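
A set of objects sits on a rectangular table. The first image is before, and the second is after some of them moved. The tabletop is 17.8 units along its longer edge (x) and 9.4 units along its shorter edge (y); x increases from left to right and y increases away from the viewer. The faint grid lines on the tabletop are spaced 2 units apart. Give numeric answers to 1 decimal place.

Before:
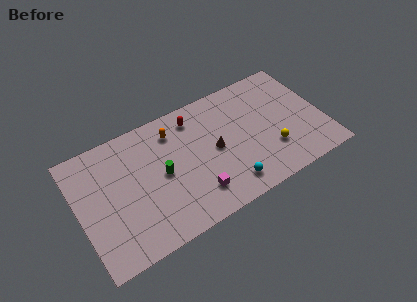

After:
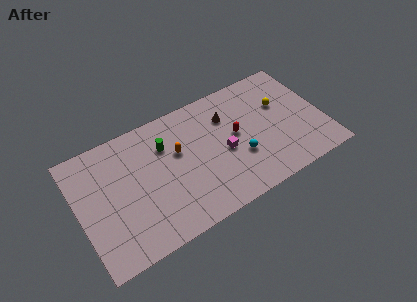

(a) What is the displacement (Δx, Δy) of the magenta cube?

(2.4, 2.1)

The magenta cube started near (8.1, 2.1) and ended near (10.5, 4.2).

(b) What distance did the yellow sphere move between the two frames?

3.4

From (13.8, 2.8) to (15.0, 6.0), the yellow sphere covered √(1.2² + 3.2²) ≈ 3.4 units.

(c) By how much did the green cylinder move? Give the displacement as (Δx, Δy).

(0.5, 2.0)

The green cylinder was at about (6.0, 4.7) and moved to about (6.5, 6.7).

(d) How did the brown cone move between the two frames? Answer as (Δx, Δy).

(1.2, 2.1)

The brown cone was at about (9.9, 4.7) and moved to about (11.1, 6.8).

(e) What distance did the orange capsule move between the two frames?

1.7

The orange capsule moved from about (7.2, 7.5) to (7.3, 5.8), a distance of √(0.1² + 1.7²) ≈ 1.7.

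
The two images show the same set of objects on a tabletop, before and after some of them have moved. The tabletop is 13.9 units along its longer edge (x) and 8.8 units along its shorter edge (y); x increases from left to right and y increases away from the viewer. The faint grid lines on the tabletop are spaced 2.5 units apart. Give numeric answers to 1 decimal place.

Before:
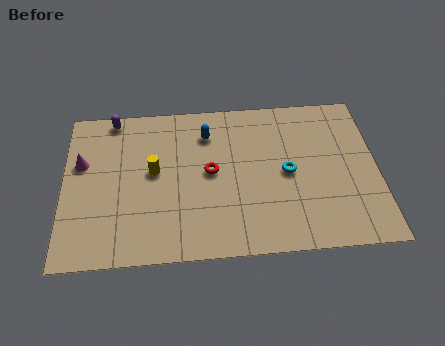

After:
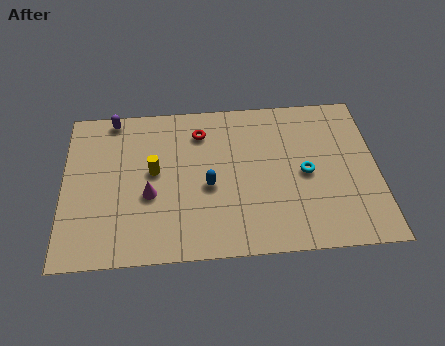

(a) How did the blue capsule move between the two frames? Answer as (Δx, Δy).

(0.0, -3.0)

The blue capsule was at about (6.4, 6.8) and moved to about (6.4, 3.8).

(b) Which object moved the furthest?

the magenta cone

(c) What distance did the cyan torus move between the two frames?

0.8

The cyan torus was near (9.9, 4.3) before and (10.7, 4.2) after, so it travelled √(0.8² + 0.1²) ≈ 0.8 units.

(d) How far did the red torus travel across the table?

2.3

The red torus was near (6.5, 4.6) before and (6.1, 6.9) after, so it travelled √(0.4² + 2.3²) ≈ 2.3 units.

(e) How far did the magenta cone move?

3.6

The magenta cone moved from about (0.8, 5.5) to (3.8, 3.5), a distance of √(3.0² + 2.0²) ≈ 3.6.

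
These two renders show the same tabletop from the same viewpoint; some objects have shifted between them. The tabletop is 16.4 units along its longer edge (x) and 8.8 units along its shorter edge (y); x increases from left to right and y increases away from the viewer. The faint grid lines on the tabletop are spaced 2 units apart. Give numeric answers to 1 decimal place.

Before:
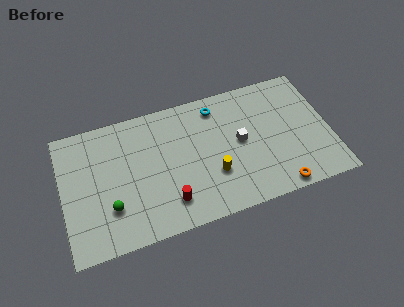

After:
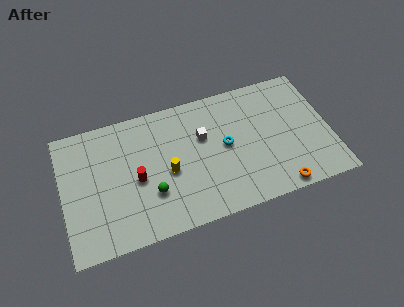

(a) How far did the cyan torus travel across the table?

2.8

From (9.7, 7.4) to (10.0, 4.6), the cyan torus covered √(0.3² + 2.8²) ≈ 2.8 units.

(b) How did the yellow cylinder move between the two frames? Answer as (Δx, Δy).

(-2.7, 1.0)

The yellow cylinder was at about (9.1, 2.9) and moved to about (6.4, 3.9).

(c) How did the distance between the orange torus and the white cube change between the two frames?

+2.1

The distance was about 4.3 in the first image and 6.4 in the second, so they moved 2.1 units further apart.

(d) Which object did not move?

the orange torus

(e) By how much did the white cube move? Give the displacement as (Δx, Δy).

(-2.2, 1.0)

The white cube was at about (10.9, 4.6) and moved to about (8.7, 5.6).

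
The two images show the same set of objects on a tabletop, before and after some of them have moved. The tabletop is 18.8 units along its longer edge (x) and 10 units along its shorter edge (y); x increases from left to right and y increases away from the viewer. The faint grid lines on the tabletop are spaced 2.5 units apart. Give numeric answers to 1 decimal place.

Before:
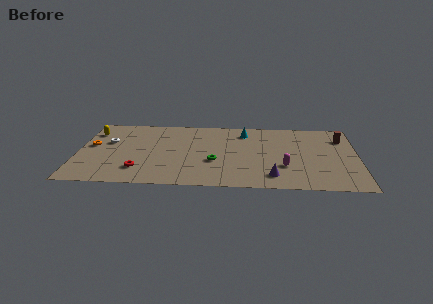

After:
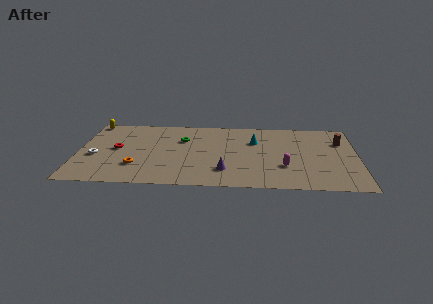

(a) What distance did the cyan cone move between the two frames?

1.5

The cyan cone was near (11.2, 8.1) before and (11.9, 6.8) after, so it travelled √(0.7² + 1.3²) ≈ 1.5 units.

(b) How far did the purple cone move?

3.3

The purple cone moved from about (13.1, 1.8) to (9.9, 2.4), a distance of √(3.2² + 0.6²) ≈ 3.3.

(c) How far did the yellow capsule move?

1.5

The yellow capsule moved from about (0.9, 7.6) to (0.8, 9.1), a distance of √(0.1² + 1.5²) ≈ 1.5.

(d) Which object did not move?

the magenta capsule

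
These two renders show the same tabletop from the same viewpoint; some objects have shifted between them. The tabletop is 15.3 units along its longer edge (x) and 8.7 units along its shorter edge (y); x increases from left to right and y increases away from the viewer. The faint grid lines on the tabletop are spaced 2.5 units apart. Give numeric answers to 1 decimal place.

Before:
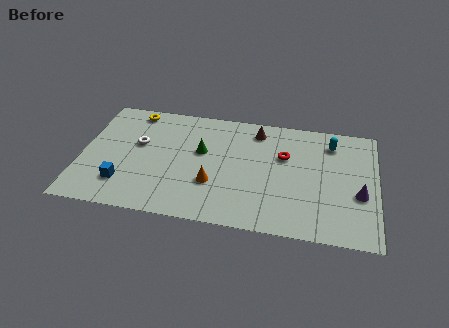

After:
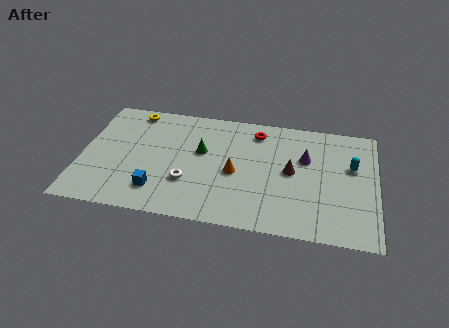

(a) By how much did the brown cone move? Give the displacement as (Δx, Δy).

(1.9, -2.8)

The brown cone started near (9.0, 7.3) and ended near (10.9, 4.5).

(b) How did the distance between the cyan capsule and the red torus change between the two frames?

+2.5

Before: roughly 2.8 units apart; after: 5.3. That's 2.5 units further apart.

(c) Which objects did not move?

the yellow torus and the green cone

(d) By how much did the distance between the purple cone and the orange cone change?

-3.5

They were about 7.5 units apart before and 4.0 after — 3.5 units closer together.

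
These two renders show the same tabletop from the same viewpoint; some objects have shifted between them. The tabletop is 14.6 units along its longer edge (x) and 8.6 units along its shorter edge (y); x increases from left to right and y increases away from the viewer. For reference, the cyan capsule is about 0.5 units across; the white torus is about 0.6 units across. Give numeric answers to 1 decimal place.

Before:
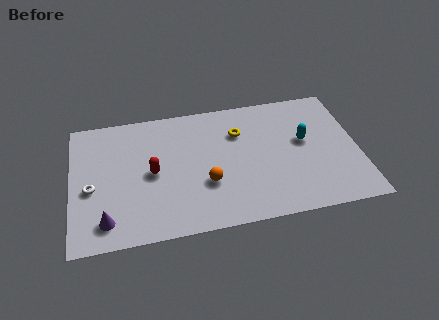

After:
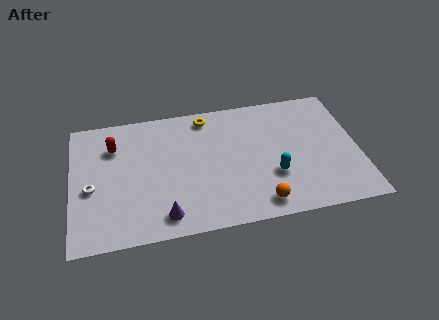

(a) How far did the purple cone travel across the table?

2.9

The purple cone was near (1.7, 1.5) before and (4.6, 1.3) after, so it travelled √(2.9² + 0.2²) ≈ 2.9 units.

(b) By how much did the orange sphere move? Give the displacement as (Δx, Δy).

(2.6, -1.8)

The orange sphere was at about (6.8, 3.0) and moved to about (9.4, 1.2).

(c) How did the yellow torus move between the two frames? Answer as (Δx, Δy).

(-1.6, 1.4)

The yellow torus started near (8.6, 6.1) and ended near (7.0, 7.5).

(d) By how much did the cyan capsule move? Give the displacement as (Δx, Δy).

(-1.7, -2.0)

The cyan capsule started near (11.9, 4.9) and ended near (10.2, 2.9).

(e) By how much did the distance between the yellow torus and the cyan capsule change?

+2.1

They were about 3.5 units apart before and 5.6 after — 2.1 units further apart.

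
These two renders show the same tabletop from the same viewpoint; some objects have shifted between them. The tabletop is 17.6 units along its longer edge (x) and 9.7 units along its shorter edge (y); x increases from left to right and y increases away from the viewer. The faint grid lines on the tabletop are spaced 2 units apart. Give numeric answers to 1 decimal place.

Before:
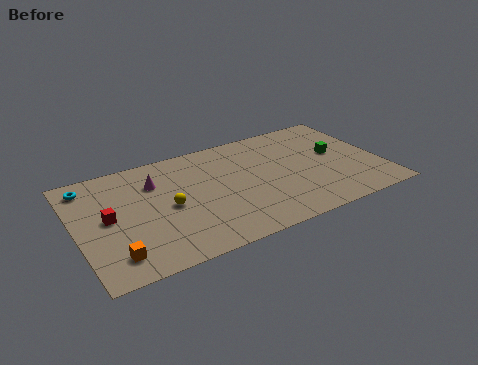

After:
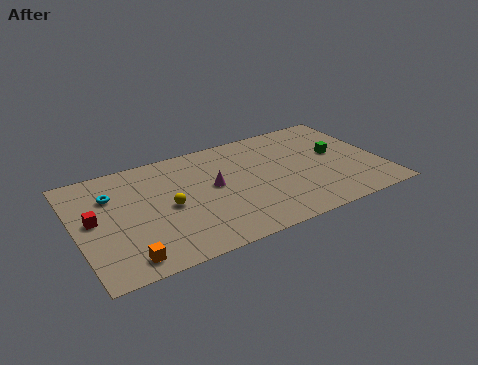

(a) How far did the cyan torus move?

1.8

The cyan torus was near (1.0, 8.2) before and (2.2, 6.9) after, so it travelled √(1.2² + 1.3²) ≈ 1.8 units.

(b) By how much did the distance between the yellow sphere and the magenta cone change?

+0.3

Before: roughly 2.5 units apart; after: 2.8. That's 0.3 units further apart.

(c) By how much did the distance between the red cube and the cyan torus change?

-1.2

The distance was about 3.3 in the first image and 2.1 in the second, so they moved 1.2 units closer together.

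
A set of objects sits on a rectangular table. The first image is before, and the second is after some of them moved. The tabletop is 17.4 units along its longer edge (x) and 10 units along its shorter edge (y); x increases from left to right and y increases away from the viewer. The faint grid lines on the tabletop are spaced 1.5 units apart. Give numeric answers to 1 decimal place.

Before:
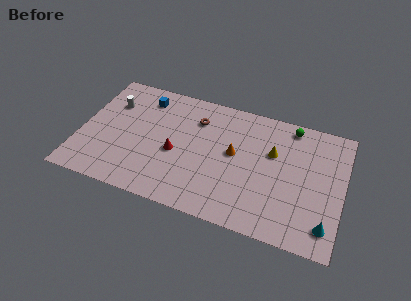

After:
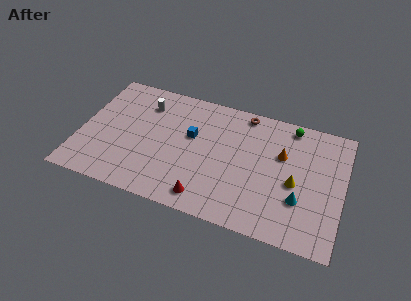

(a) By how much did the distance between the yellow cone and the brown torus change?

+0.6

Before: roughly 5.3 units apart; after: 5.9. That's 0.6 units further apart.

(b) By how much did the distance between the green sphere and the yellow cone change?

+1.8

Before: roughly 2.7 units apart; after: 4.5. That's 1.8 units further apart.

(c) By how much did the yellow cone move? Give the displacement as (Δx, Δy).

(1.6, -2.0)

From the two frames, the yellow cone sits at roughly (12.7, 6.4) before and (14.3, 4.4) after.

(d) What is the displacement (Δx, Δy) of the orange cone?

(3.1, 0.9)

The orange cone started near (10.2, 5.5) and ended near (13.3, 6.4).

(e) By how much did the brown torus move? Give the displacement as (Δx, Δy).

(3.1, 1.5)

From the two frames, the brown torus sits at roughly (7.5, 7.5) before and (10.6, 9.0) after.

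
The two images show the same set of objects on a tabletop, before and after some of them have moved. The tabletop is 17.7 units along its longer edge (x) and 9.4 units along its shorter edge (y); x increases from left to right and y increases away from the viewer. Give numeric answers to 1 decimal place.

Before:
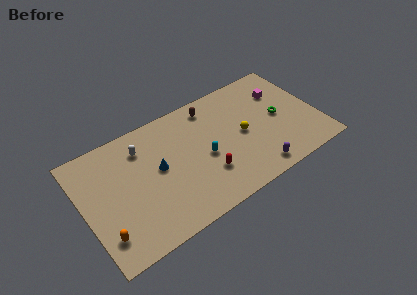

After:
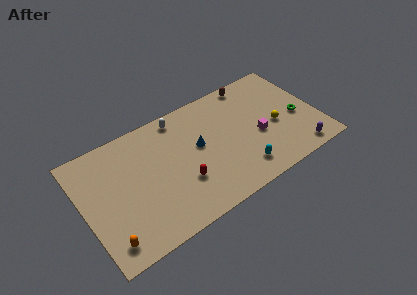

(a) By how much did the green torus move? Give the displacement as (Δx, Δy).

(1.3, -0.7)

The green torus was at about (14.9, 4.7) and moved to about (16.2, 4.0).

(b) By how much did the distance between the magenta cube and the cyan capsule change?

-4.2

They were about 6.9 units apart before and 2.7 after — 4.2 units closer together.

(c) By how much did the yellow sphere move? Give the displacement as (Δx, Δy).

(2.5, -0.5)

The yellow sphere started near (12.0, 4.6) and ended near (14.5, 4.1).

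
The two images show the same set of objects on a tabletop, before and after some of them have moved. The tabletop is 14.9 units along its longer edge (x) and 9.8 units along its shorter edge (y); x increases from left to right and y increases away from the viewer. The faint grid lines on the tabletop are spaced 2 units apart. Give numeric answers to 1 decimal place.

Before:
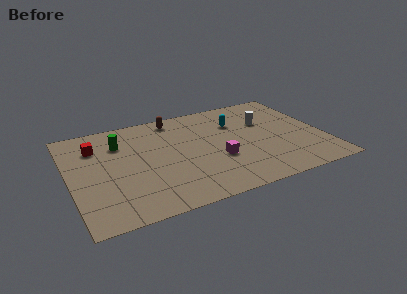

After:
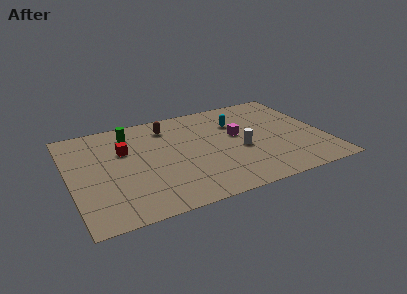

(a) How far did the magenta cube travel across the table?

2.4

The magenta cube moved from about (8.5, 3.6) to (9.9, 5.6), a distance of √(1.4² + 2.0²) ≈ 2.4.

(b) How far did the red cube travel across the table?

1.8

From (1.7, 7.3) to (3.3, 6.4), the red cube covered √(1.6² + 0.9²) ≈ 1.8 units.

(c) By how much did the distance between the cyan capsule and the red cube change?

-1.6

The distance was about 8.3 in the first image and 6.7 in the second, so they moved 1.6 units closer together.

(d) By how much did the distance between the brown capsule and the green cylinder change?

-1.5

They were about 3.7 units apart before and 2.2 after — 1.5 units closer together.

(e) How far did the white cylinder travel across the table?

2.9

The white cylinder moved from about (11.7, 6.4) to (9.9, 4.1), a distance of √(1.8² + 2.3²) ≈ 2.9.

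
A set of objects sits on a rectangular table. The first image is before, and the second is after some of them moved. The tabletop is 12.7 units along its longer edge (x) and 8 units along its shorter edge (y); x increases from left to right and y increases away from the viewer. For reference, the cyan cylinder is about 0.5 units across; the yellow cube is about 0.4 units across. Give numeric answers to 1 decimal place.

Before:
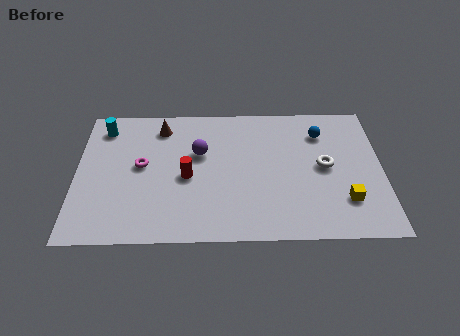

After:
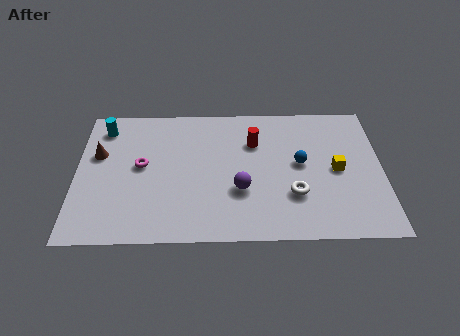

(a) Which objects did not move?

the magenta torus and the cyan cylinder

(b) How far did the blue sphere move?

2.0

The blue sphere moved from about (10.2, 6.1) to (9.3, 4.3), a distance of √(0.9² + 1.8²) ≈ 2.0.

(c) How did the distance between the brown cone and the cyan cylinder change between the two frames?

-0.8

The distance was about 2.4 in the first image and 1.6 in the second, so they moved 0.8 units closer together.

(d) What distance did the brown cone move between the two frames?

3.1

The brown cone moved from about (3.5, 6.6) to (0.9, 5.0), a distance of √(2.6² + 1.6²) ≈ 3.1.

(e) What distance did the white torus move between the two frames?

2.1

The white torus was near (10.3, 4.1) before and (9.0, 2.5) after, so it travelled √(1.3² + 1.6²) ≈ 2.1 units.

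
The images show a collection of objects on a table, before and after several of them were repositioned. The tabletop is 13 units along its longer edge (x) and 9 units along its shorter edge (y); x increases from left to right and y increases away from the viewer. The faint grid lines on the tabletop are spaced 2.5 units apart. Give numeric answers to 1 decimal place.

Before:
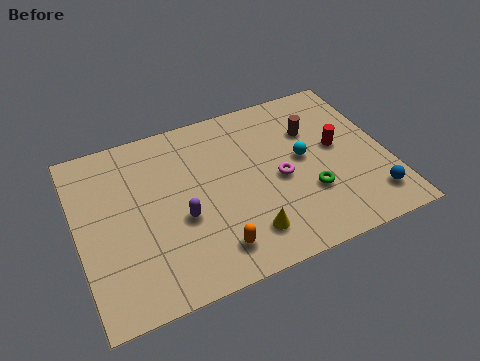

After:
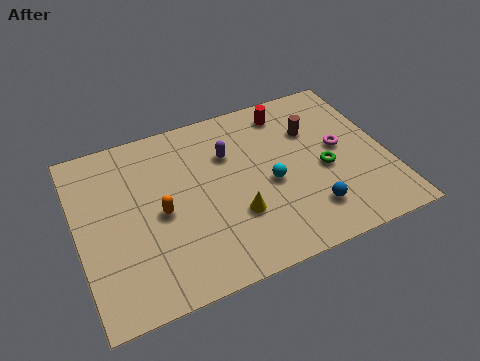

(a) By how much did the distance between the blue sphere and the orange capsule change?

-0.3

Before: roughly 6.7 units apart; after: 6.4. That's 0.3 units closer together.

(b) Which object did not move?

the brown cylinder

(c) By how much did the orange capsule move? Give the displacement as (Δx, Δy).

(-1.9, 2.6)

The orange capsule started near (5.3, 1.6) and ended near (3.4, 4.2).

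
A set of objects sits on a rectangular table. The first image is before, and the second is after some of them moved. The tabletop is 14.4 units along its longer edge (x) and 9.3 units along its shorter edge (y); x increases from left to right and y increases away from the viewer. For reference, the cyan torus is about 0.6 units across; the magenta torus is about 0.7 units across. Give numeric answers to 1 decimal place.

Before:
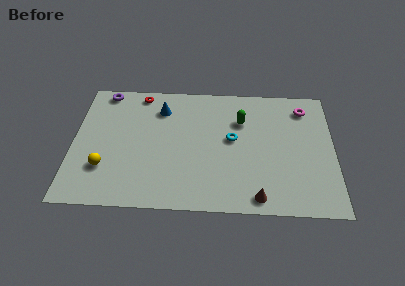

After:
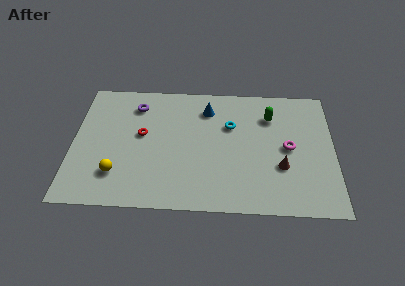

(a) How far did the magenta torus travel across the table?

3.1

From (12.8, 7.6) to (11.9, 4.6), the magenta torus covered √(0.9² + 3.0²) ≈ 3.1 units.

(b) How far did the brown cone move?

2.6

From (10.2, 1.0) to (11.5, 3.2), the brown cone covered √(1.3² + 2.2²) ≈ 2.6 units.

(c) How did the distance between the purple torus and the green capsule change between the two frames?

-0.4

Before: roughly 7.9 units apart; after: 7.5. That's 0.4 units closer together.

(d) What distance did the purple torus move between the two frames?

2.1

From (1.6, 8.4) to (3.4, 7.4), the purple torus covered √(1.8² + 1.0²) ≈ 2.1 units.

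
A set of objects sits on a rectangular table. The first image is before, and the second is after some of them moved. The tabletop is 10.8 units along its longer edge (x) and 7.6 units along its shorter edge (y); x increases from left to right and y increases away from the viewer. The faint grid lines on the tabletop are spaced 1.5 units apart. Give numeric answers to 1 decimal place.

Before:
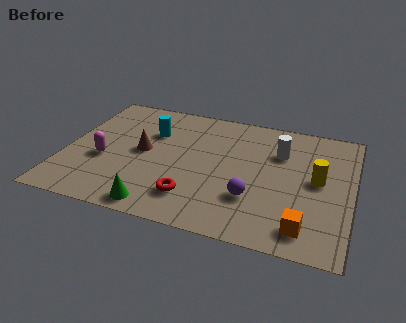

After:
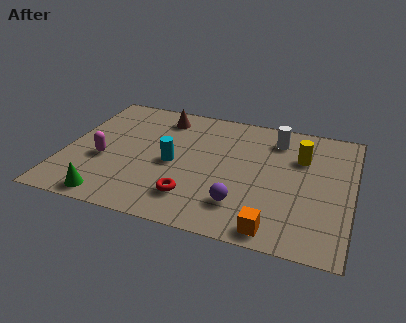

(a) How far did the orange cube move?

1.2

From (9.2, 1.2) to (8.1, 0.8), the orange cube covered √(1.1² + 0.4²) ≈ 1.2 units.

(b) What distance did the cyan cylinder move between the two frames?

2.0

The cyan cylinder moved from about (3.1, 5.2) to (4.1, 3.5), a distance of √(1.0² + 1.7²) ≈ 2.0.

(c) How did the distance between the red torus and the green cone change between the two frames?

+1.6

They were about 1.5 units apart before and 3.1 after — 1.6 units further apart.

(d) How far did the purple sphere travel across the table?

0.6

The purple sphere moved from about (7.2, 2.3) to (6.8, 1.8), a distance of √(0.4² + 0.5²) ≈ 0.6.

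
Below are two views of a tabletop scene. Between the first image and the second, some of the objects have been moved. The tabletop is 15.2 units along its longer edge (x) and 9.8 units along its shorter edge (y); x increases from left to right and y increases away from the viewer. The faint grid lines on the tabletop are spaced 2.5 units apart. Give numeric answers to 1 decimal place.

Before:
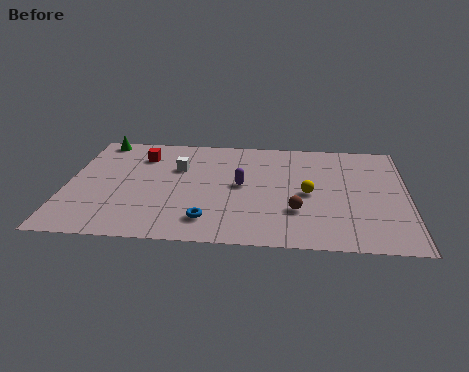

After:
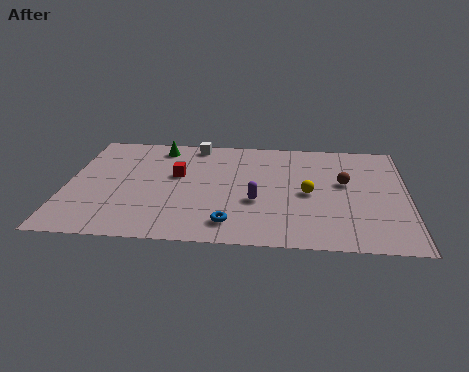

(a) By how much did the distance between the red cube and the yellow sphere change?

-2.1

The distance was about 8.1 in the first image and 6.0 in the second, so they moved 2.1 units closer together.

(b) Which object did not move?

the yellow sphere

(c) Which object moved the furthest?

the brown sphere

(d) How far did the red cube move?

2.4

The red cube moved from about (3.2, 7.5) to (4.9, 5.8), a distance of √(1.7² + 1.7²) ≈ 2.4.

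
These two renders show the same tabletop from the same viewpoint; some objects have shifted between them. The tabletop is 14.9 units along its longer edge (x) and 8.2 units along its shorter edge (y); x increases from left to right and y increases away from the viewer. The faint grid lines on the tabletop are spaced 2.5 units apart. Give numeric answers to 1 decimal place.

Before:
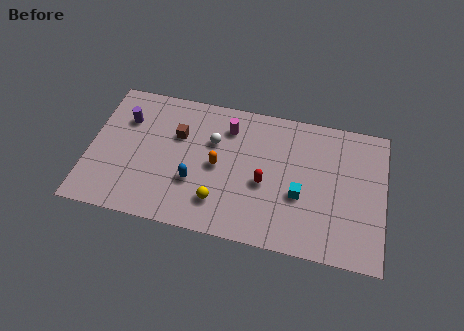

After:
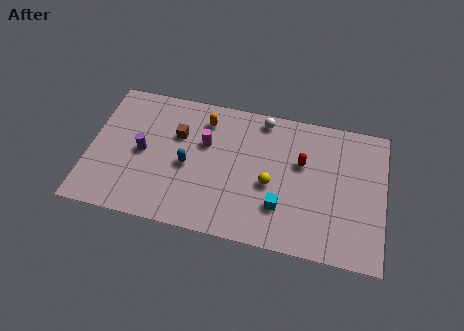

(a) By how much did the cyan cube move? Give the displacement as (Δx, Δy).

(-0.9, -0.9)

The cyan cube started near (10.7, 3.2) and ended near (9.8, 2.3).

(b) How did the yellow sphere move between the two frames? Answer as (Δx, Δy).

(2.5, 1.6)

The yellow sphere started near (6.7, 1.9) and ended near (9.2, 3.5).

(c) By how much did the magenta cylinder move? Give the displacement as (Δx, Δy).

(-1.1, -1.2)

From the two frames, the magenta cylinder sits at roughly (6.9, 6.4) before and (5.8, 5.2) after.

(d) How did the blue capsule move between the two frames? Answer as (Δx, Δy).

(-0.4, 0.9)

The blue capsule started near (5.4, 2.8) and ended near (5.0, 3.7).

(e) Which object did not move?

the brown cube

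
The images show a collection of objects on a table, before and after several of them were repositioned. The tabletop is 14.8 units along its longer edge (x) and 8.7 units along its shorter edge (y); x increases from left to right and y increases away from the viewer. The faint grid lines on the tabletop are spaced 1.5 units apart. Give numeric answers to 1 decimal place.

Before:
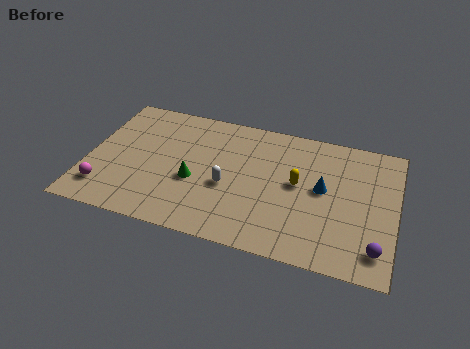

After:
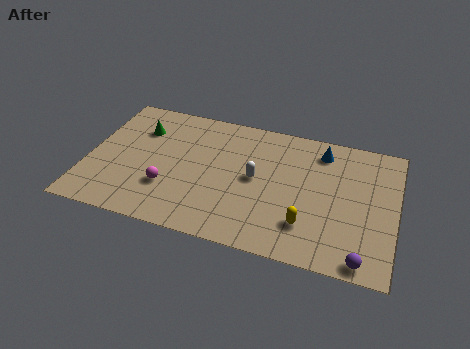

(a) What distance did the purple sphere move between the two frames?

1.0

The purple sphere moved from about (14.0, 1.6) to (13.4, 0.8), a distance of √(0.6² + 0.8²) ≈ 1.0.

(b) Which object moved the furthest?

the green cone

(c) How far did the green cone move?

4.0

The green cone was near (5.2, 3.5) before and (2.3, 6.3) after, so it travelled √(2.9² + 2.8²) ≈ 4.0 units.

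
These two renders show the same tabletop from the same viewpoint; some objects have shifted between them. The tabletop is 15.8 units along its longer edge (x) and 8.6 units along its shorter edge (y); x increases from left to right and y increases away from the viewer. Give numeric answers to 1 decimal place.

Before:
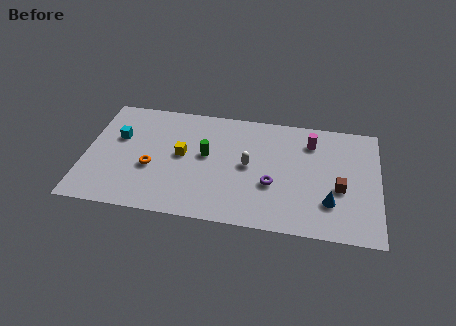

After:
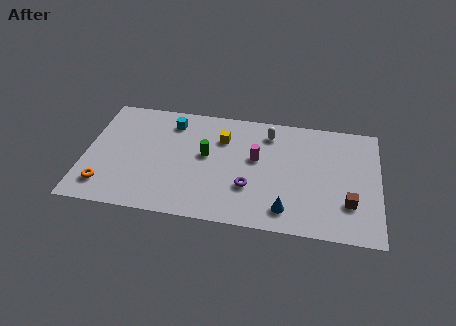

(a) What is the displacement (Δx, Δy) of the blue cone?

(-2.3, -0.9)

From the two frames, the blue cone sits at roughly (13.2, 2.4) before and (10.9, 1.5) after.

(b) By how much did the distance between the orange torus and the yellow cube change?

+5.6

They were about 2.0 units apart before and 7.6 after — 5.6 units further apart.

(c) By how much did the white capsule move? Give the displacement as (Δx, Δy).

(1.0, 2.6)

The white capsule started near (8.8, 4.4) and ended near (9.8, 7.0).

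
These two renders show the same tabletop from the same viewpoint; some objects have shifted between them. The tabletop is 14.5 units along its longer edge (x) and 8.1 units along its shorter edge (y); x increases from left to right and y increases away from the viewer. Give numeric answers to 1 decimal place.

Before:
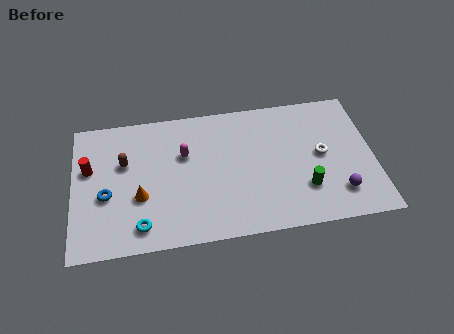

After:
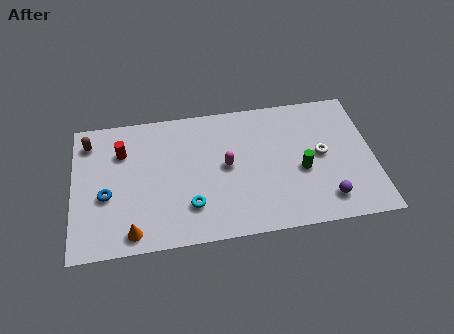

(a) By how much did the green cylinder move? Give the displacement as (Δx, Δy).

(-0.1, 1.1)

From the two frames, the green cylinder sits at roughly (11.1, 2.3) before and (11.0, 3.4) after.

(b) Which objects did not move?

the white torus and the blue torus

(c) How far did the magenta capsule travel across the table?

2.2

From (5.4, 5.2) to (7.4, 4.2), the magenta capsule covered √(2.0² + 1.0²) ≈ 2.2 units.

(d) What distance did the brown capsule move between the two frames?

2.3

The brown capsule was near (2.5, 5.1) before and (0.8, 6.6) after, so it travelled √(1.7² + 1.5²) ≈ 2.3 units.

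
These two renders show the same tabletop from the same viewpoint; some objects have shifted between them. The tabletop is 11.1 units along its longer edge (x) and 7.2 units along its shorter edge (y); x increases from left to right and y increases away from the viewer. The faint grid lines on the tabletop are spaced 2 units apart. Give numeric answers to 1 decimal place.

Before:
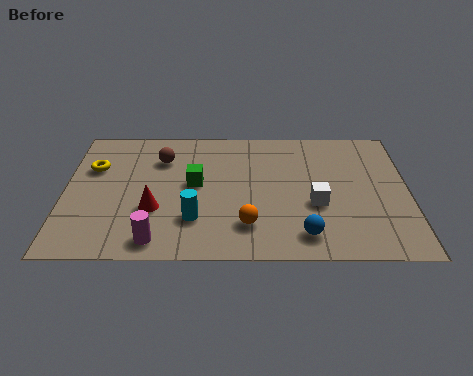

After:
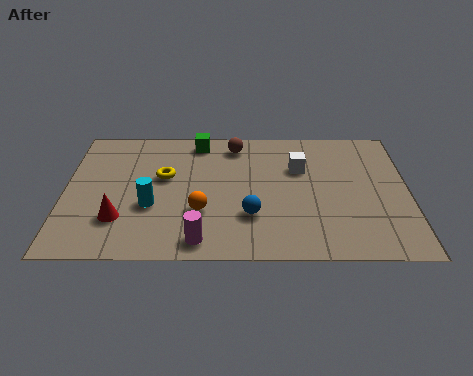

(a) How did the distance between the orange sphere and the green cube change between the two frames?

+1.1

They were about 2.8 units apart before and 3.9 after — 1.1 units further apart.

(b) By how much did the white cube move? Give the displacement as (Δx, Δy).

(-0.5, 2.0)

From the two frames, the white cube sits at roughly (8.1, 2.8) before and (7.6, 4.8) after.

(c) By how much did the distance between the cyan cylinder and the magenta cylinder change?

+0.8

Before: roughly 1.6 units apart; after: 2.4. That's 0.8 units further apart.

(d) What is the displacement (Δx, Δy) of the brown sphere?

(2.4, 0.8)

The brown sphere started near (3.1, 5.3) and ended near (5.5, 6.1).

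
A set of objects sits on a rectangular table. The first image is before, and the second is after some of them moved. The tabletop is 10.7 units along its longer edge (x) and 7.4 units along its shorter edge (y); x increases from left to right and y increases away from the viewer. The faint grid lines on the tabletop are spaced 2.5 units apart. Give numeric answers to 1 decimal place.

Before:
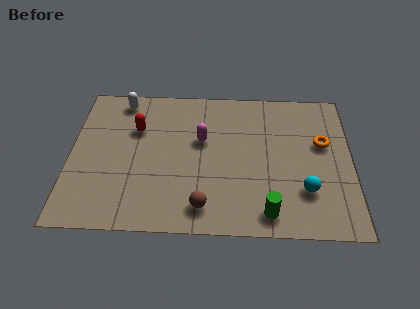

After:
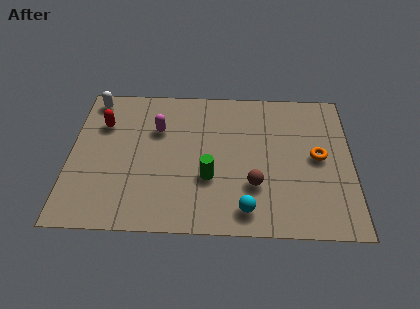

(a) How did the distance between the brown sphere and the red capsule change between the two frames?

+1.9

The distance was about 4.6 in the first image and 6.5 in the second, so they moved 1.9 units further apart.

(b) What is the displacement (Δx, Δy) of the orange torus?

(-0.2, -0.7)

The orange torus was at about (9.6, 4.5) and moved to about (9.4, 3.8).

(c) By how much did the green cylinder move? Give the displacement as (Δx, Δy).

(-2.2, 1.6)

The green cylinder was at about (7.5, 1.0) and moved to about (5.3, 2.6).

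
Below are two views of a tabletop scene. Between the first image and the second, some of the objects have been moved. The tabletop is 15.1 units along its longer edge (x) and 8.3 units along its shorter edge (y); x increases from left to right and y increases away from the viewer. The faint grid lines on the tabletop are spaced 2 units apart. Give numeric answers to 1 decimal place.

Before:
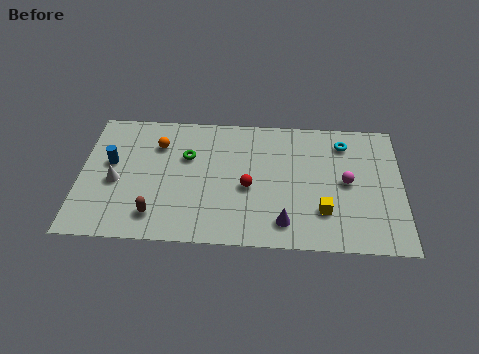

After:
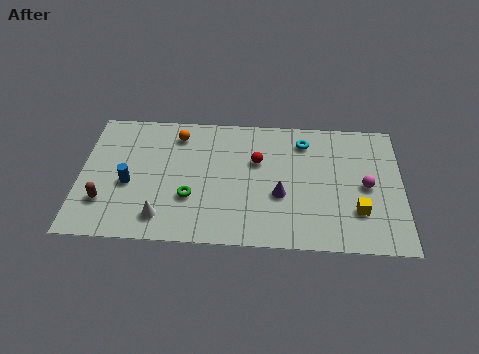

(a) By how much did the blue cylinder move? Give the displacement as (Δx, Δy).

(0.9, -1.3)

The blue cylinder started near (1.4, 4.8) and ended near (2.3, 3.5).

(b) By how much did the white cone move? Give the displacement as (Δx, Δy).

(2.2, -2.1)

From the two frames, the white cone sits at roughly (1.7, 3.6) before and (3.9, 1.5) after.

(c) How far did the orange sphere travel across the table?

1.1

The orange sphere moved from about (3.6, 6.1) to (4.5, 6.8), a distance of √(0.9² + 0.7²) ≈ 1.1.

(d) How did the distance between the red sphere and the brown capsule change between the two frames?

+3.0

The distance was about 4.7 in the first image and 7.7 in the second, so they moved 3.0 units further apart.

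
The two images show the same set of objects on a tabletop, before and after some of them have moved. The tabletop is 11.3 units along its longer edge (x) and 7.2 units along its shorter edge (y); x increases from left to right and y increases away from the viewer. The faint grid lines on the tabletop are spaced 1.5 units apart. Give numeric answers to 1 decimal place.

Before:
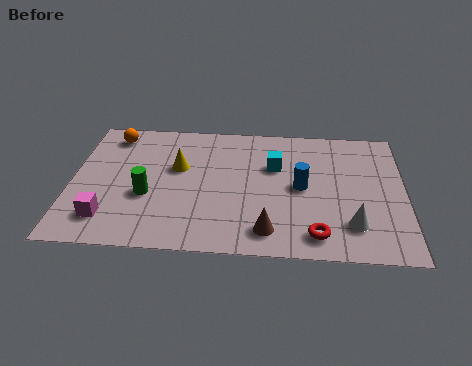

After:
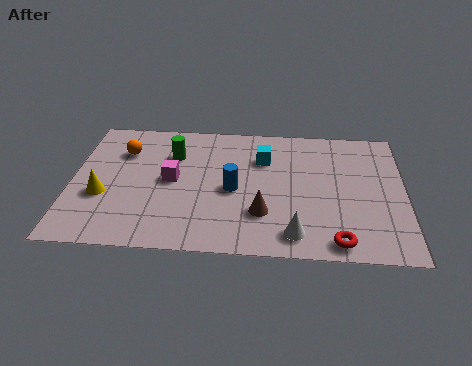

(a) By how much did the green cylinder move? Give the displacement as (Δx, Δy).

(0.8, 2.3)

The green cylinder was at about (2.6, 2.8) and moved to about (3.4, 5.1).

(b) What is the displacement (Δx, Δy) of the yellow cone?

(-2.5, -1.7)

The yellow cone was at about (3.6, 4.4) and moved to about (1.1, 2.7).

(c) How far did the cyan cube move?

0.6

The cyan cube moved from about (6.9, 4.7) to (6.5, 5.1), a distance of √(0.4² + 0.4²) ≈ 0.6.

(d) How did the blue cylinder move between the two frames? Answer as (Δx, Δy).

(-2.3, -0.3)

From the two frames, the blue cylinder sits at roughly (7.8, 3.6) before and (5.5, 3.3) after.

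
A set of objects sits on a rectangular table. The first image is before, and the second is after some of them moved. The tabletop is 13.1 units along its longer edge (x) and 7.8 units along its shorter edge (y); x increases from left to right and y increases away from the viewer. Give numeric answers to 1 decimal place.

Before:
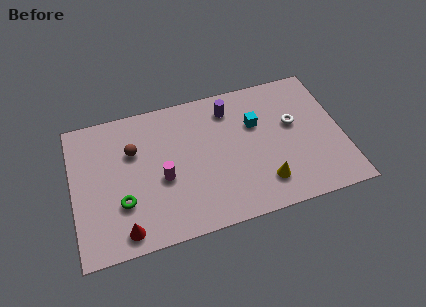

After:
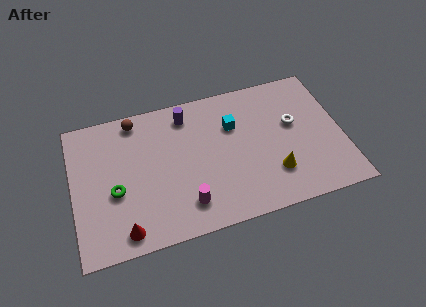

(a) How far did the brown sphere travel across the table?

1.7

From (3.0, 5.2) to (3.2, 6.9), the brown sphere covered √(0.2² + 1.7²) ≈ 1.7 units.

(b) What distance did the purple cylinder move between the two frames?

2.1

The purple cylinder was near (7.8, 6.3) before and (5.7, 6.5) after, so it travelled √(2.1² + 0.2²) ≈ 2.1 units.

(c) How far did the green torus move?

0.8

The green torus was near (2.3, 2.5) before and (2.0, 3.2) after, so it travelled √(0.3² + 0.7²) ≈ 0.8 units.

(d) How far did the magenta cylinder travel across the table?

2.0

The magenta cylinder moved from about (4.3, 3.3) to (5.3, 1.6), a distance of √(1.0² + 1.7²) ≈ 2.0.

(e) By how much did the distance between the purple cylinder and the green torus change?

-1.7

The distance was about 6.7 in the first image and 5.0 in the second, so they moved 1.7 units closer together.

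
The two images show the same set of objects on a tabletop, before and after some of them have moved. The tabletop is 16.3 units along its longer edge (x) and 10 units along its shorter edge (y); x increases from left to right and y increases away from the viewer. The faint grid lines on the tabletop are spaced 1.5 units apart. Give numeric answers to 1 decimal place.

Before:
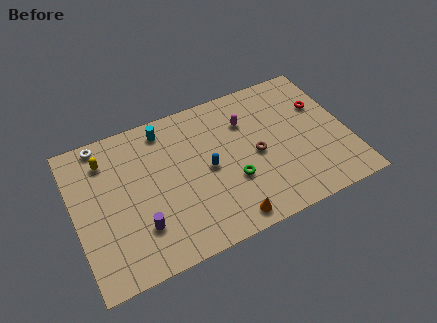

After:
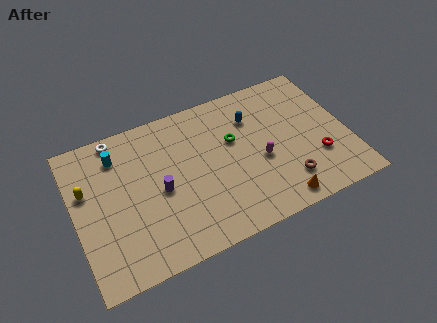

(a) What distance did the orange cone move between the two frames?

3.0

The orange cone was near (8.6, 1.1) before and (11.6, 1.1) after, so it travelled √(3.0² + 0.0²) ≈ 3.0 units.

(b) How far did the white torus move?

0.9

The white torus was near (2.0, 9.1) before and (2.9, 9.1) after, so it travelled √(0.9² + 0.0²) ≈ 0.9 units.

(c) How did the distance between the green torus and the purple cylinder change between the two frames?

-0.8

The distance was about 5.7 in the first image and 4.9 in the second, so they moved 0.8 units closer together.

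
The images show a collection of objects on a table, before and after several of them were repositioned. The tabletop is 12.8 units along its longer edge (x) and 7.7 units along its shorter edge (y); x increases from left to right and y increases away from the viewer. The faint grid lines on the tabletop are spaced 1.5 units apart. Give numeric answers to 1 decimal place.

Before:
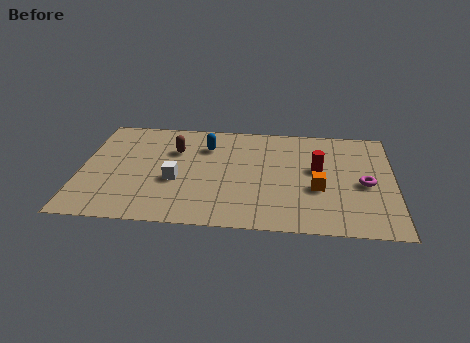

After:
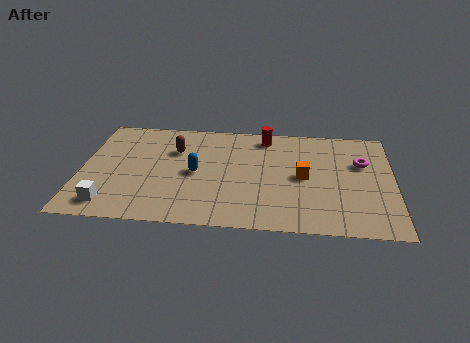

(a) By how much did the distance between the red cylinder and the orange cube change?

+1.8

They were about 1.4 units apart before and 3.2 after — 1.8 units further apart.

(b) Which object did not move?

the brown capsule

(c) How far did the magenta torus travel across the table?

1.5

The magenta torus moved from about (11.6, 3.5) to (11.5, 5.0), a distance of √(0.1² + 1.5²) ≈ 1.5.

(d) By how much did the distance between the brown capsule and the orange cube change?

-0.8

The distance was about 6.3 in the first image and 5.5 in the second, so they moved 0.8 units closer together.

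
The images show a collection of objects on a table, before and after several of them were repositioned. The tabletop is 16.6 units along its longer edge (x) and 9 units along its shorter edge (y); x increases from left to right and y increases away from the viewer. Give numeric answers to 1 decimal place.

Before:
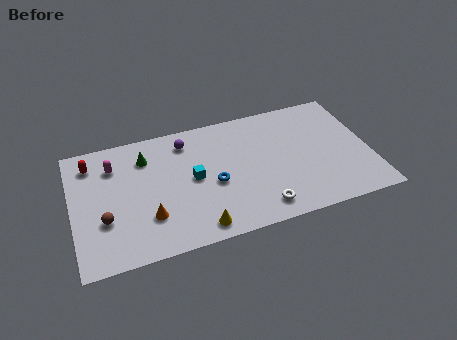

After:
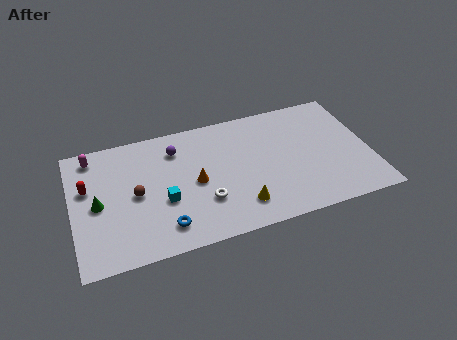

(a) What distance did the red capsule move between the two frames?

1.7

The red capsule was near (1.2, 7.3) before and (0.9, 5.6) after, so it travelled √(0.3² + 1.7²) ≈ 1.7 units.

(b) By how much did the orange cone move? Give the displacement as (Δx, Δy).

(2.7, 1.7)

From the two frames, the orange cone sits at roughly (4.1, 2.6) before and (6.8, 4.3) after.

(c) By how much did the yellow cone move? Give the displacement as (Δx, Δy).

(2.4, 0.8)

From the two frames, the yellow cone sits at roughly (6.7, 1.1) before and (9.1, 1.9) after.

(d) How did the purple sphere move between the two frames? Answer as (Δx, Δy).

(-0.6, -0.4)

From the two frames, the purple sphere sits at roughly (6.5, 7.4) before and (5.9, 7.0) after.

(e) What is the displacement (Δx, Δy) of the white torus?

(-3.0, 1.4)

From the two frames, the white torus sits at roughly (10.2, 1.4) before and (7.2, 2.8) after.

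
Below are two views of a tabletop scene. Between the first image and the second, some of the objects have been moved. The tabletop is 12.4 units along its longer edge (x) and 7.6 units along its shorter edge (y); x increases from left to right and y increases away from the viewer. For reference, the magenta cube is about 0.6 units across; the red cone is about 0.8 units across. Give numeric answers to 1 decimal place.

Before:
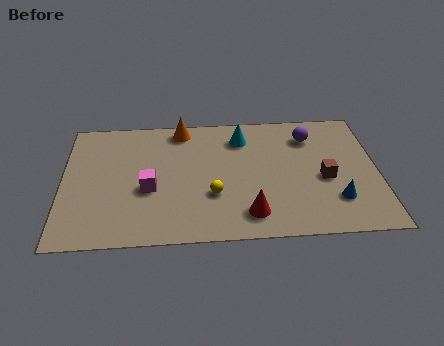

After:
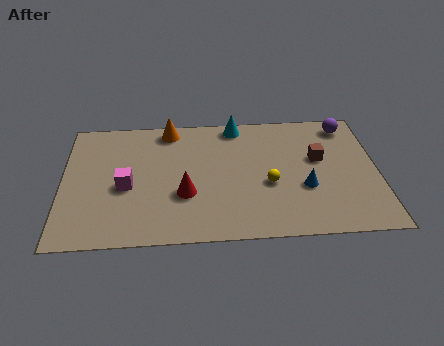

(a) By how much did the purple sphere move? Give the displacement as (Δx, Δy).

(1.5, 0.6)

The purple sphere was at about (9.8, 5.9) and moved to about (11.3, 6.5).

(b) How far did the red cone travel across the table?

2.8

From (7.3, 1.4) to (4.8, 2.7), the red cone covered √(2.5² + 1.3²) ≈ 2.8 units.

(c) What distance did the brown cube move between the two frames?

1.2

The brown cube was near (10.3, 3.3) before and (10.1, 4.5) after, so it travelled √(0.2² + 1.2²) ≈ 1.2 units.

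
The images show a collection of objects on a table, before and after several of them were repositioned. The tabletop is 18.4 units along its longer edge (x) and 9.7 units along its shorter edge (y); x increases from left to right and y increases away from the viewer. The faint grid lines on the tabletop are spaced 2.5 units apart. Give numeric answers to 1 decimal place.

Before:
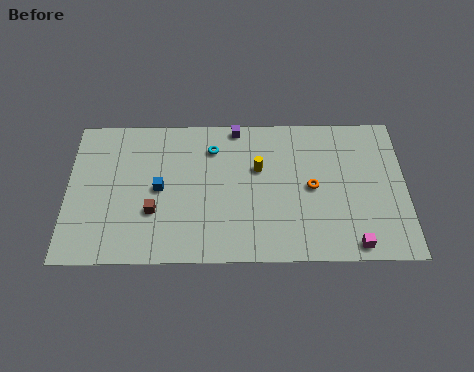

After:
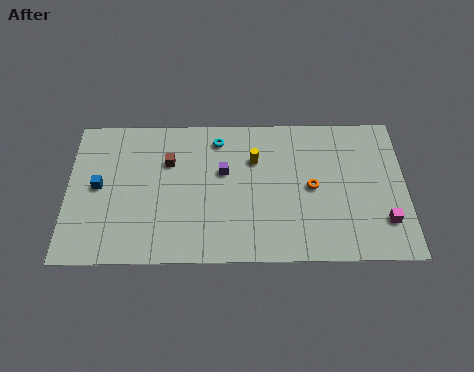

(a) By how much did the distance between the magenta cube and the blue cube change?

+4.5

The distance was about 11.2 in the first image and 15.7 in the second, so they moved 4.5 units further apart.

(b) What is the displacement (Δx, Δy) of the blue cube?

(-3.3, 0.2)

From the two frames, the blue cube sits at roughly (5.0, 4.8) before and (1.7, 5.0) after.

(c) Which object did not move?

the orange torus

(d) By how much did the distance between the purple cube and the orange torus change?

-0.9

Before: roughly 5.8 units apart; after: 4.9. That's 0.9 units closer together.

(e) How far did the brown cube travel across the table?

3.4

The brown cube moved from about (4.7, 3.3) to (5.5, 6.6), a distance of √(0.8² + 3.3²) ≈ 3.4.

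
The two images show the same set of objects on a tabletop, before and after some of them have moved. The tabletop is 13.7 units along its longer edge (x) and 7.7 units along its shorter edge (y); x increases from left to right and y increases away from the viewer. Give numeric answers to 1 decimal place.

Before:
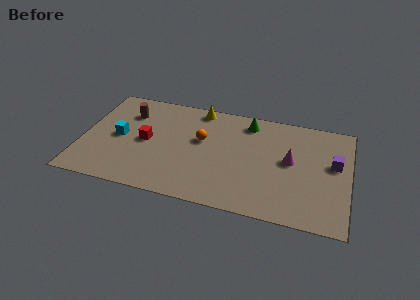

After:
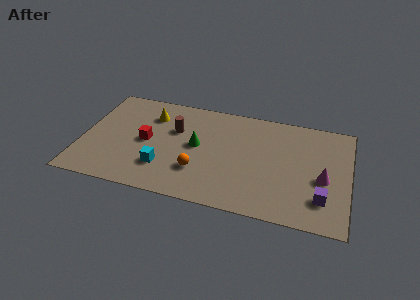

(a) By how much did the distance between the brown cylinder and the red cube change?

-0.4

Before: roughly 2.2 units apart; after: 1.8. That's 0.4 units closer together.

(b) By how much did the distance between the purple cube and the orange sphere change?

-0.5

They were about 6.8 units apart before and 6.3 after — 0.5 units closer together.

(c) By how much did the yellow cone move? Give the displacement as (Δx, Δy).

(-2.4, -1.1)

From the two frames, the yellow cone sits at roughly (5.8, 6.9) before and (3.4, 5.8) after.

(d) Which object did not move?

the red cube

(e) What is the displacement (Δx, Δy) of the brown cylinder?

(2.5, -0.7)

The brown cylinder was at about (2.2, 5.7) and moved to about (4.7, 5.0).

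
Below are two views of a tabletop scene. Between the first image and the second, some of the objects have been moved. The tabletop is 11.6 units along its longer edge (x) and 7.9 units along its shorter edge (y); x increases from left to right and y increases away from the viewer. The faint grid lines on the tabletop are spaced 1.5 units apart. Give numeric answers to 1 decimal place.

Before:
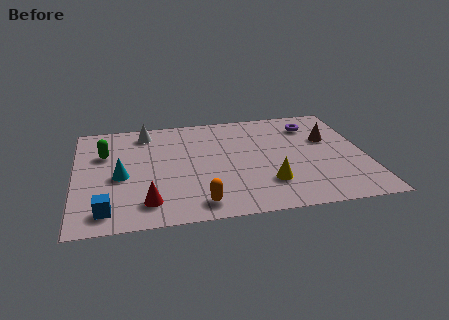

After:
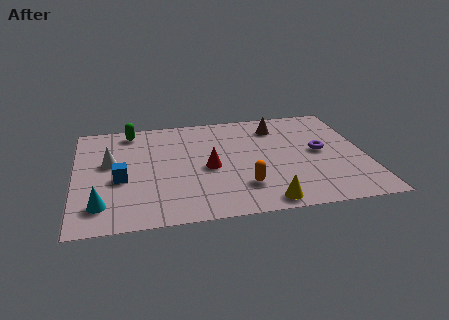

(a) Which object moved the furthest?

the red cone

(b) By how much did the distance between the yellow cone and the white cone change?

+0.5

They were about 6.6 units apart before and 7.1 after — 0.5 units further apart.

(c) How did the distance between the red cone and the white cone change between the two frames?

-1.2

The distance was about 5.2 in the first image and 4.0 in the second, so they moved 1.2 units closer together.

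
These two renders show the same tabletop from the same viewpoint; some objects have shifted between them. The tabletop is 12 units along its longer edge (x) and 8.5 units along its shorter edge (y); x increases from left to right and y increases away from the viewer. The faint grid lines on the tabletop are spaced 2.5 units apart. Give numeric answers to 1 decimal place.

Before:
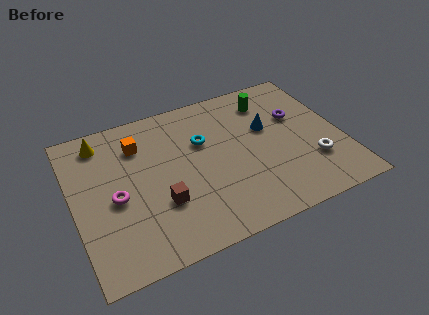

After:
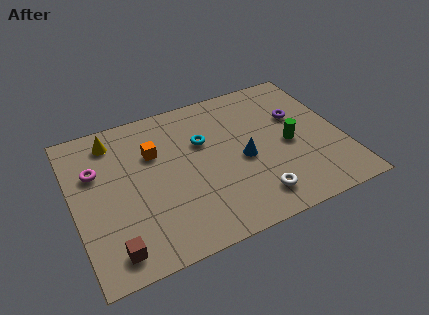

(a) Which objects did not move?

the purple torus and the cyan torus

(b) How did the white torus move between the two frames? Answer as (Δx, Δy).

(-2.8, -1.0)

The white torus was at about (10.5, 2.5) and moved to about (7.7, 1.5).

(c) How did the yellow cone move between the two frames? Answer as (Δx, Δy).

(0.5, -0.1)

The yellow cone started near (1.5, 7.2) and ended near (2.0, 7.1).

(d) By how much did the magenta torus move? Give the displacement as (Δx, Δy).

(-0.7, 1.8)

From the two frames, the magenta torus sits at roughly (1.8, 3.8) before and (1.1, 5.6) after.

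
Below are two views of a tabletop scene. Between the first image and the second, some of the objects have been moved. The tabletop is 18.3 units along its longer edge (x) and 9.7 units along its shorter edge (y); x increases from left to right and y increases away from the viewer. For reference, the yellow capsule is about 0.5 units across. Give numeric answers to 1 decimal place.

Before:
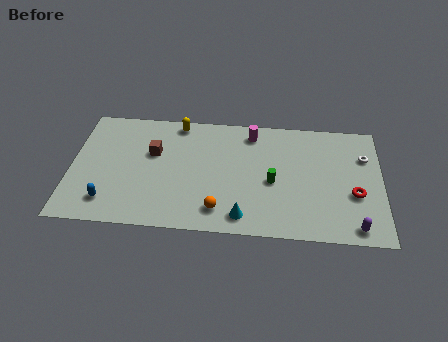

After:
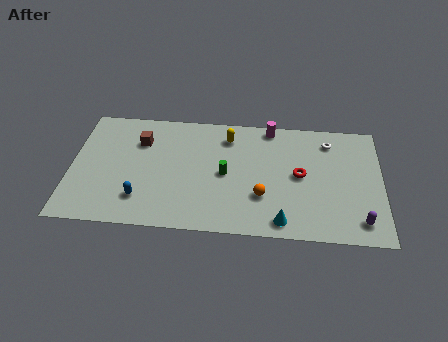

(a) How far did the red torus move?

3.5

The red torus moved from about (16.7, 3.7) to (13.5, 5.0), a distance of √(3.2² + 1.3²) ≈ 3.5.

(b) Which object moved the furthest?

the red torus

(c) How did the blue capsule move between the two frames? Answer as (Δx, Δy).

(1.9, 0.4)

The blue capsule was at about (2.3, 1.9) and moved to about (4.2, 2.3).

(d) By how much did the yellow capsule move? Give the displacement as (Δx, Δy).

(3.0, -0.9)

From the two frames, the yellow capsule sits at roughly (6.2, 8.7) before and (9.2, 7.8) after.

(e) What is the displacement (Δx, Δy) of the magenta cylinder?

(1.1, 0.6)

The magenta cylinder was at about (10.6, 8.2) and moved to about (11.7, 8.8).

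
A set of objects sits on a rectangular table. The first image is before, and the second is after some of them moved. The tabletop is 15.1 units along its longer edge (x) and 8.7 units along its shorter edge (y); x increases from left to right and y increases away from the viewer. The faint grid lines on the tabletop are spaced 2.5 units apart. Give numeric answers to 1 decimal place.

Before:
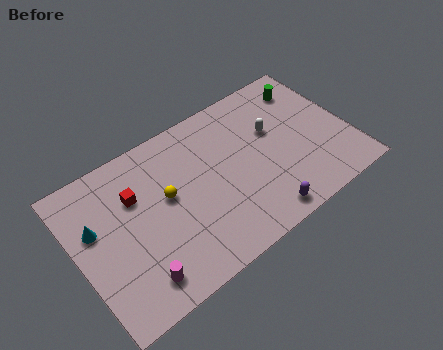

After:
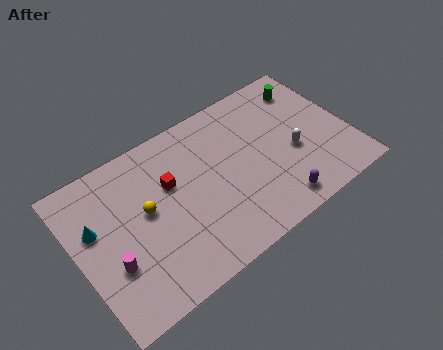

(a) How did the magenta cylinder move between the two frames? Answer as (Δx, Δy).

(-1.1, 1.5)

The magenta cylinder was at about (2.7, 1.5) and moved to about (1.6, 3.0).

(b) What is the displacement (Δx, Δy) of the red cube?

(1.9, -0.4)

From the two frames, the red cube sits at roughly (3.4, 5.9) before and (5.3, 5.5) after.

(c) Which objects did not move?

the cyan cone and the green cylinder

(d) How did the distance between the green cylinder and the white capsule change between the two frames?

+0.9

Before: roughly 2.8 units apart; after: 3.7. That's 0.9 units further apart.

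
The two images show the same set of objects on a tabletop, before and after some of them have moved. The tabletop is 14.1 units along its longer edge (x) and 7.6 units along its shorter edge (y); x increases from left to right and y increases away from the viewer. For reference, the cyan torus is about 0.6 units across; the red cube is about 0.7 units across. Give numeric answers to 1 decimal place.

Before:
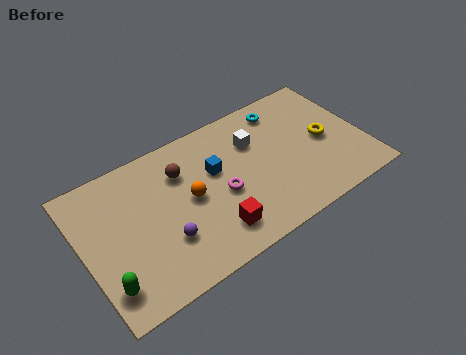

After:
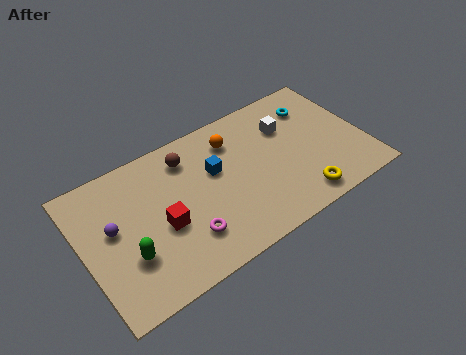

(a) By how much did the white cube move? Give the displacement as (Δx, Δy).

(1.7, 0.0)

The white cube started near (8.8, 5.3) and ended near (10.5, 5.3).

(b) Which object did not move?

the blue cube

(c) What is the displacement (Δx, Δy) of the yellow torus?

(-1.8, -2.6)

The yellow torus started near (12.2, 3.7) and ended near (10.4, 1.1).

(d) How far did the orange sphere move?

3.2

From (5.3, 3.9) to (7.8, 5.9), the orange sphere covered √(2.5² + 2.0²) ≈ 3.2 units.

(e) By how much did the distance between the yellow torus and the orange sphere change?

-1.4

They were about 6.9 units apart before and 5.5 after — 1.4 units closer together.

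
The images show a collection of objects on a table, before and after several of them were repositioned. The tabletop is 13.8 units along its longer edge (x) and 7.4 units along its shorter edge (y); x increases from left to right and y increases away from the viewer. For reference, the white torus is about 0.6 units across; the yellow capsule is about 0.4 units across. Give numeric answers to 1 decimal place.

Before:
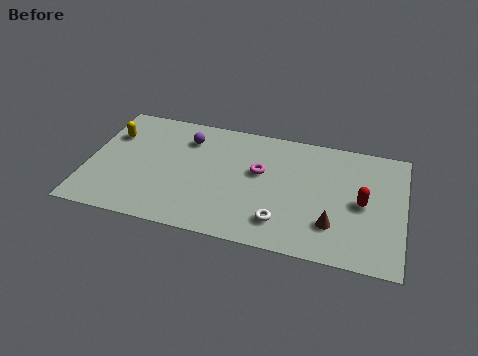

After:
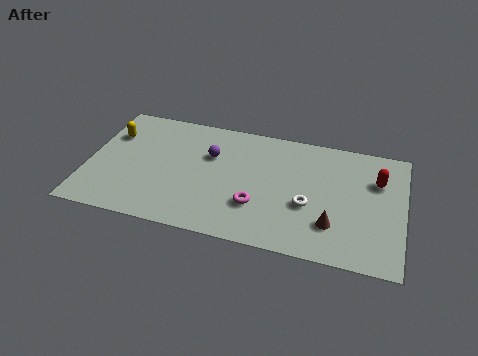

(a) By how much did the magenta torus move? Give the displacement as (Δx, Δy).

(0.0, -2.1)

The magenta torus started near (7.5, 4.4) and ended near (7.5, 2.3).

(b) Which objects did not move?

the yellow capsule and the brown cone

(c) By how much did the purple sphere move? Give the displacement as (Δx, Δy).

(1.1, -0.8)

The purple sphere was at about (4.2, 5.7) and moved to about (5.3, 4.9).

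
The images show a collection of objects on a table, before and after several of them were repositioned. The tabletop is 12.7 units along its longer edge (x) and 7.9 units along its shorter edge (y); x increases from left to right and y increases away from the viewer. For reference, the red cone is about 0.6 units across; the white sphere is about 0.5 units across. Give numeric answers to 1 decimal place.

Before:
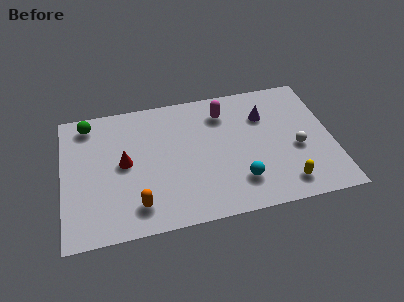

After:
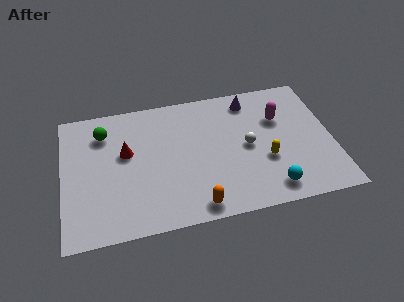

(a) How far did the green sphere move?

1.0

The green sphere moved from about (1.3, 6.8) to (2.0, 6.1), a distance of √(0.7² + 0.7²) ≈ 1.0.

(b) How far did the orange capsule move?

2.8

The orange capsule was near (3.4, 1.5) before and (6.1, 0.9) after, so it travelled √(2.7² + 0.6²) ≈ 2.8 units.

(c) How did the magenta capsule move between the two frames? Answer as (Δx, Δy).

(2.6, -0.9)

The magenta capsule started near (7.7, 6.2) and ended near (10.3, 5.3).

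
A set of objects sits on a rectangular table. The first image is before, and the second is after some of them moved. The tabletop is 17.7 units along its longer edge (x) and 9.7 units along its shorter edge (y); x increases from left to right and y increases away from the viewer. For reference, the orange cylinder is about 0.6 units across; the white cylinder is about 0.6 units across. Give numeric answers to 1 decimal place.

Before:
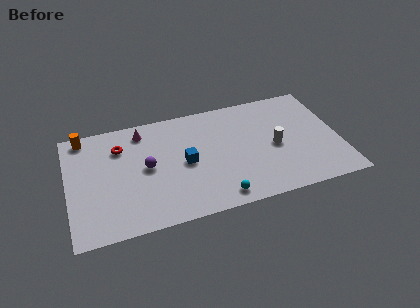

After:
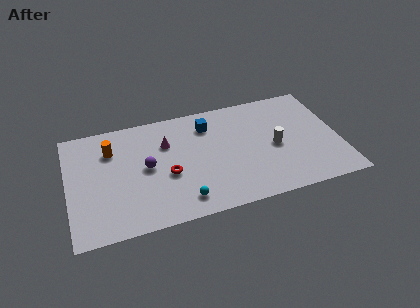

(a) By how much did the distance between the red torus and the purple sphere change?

-1.1

The distance was about 2.7 in the first image and 1.6 in the second, so they moved 1.1 units closer together.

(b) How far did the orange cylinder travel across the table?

2.3

From (1.2, 8.7) to (2.9, 7.1), the orange cylinder covered √(1.7² + 1.6²) ≈ 2.3 units.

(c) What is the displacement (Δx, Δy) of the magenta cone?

(1.5, -1.5)

From the two frames, the magenta cone sits at roughly (5.0, 8.2) before and (6.5, 6.7) after.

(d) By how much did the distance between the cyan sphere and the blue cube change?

+2.4

They were about 4.0 units apart before and 6.4 after — 2.4 units further apart.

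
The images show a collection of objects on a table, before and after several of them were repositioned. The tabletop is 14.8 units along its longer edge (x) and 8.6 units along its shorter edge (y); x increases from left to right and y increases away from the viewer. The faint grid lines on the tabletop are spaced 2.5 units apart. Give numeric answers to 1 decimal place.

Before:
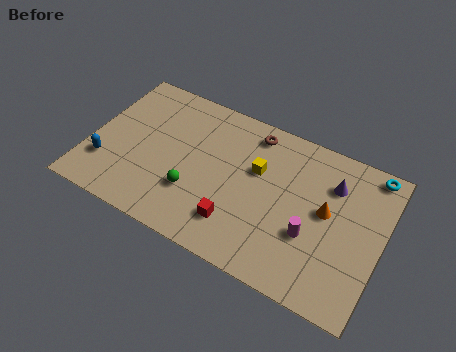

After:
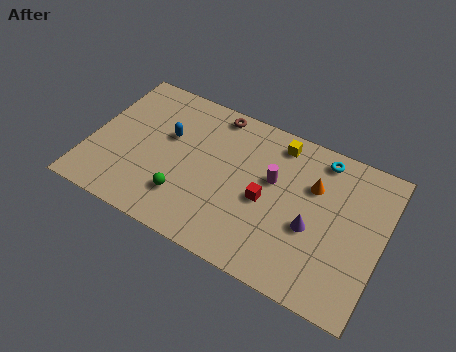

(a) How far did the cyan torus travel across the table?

2.5

The cyan torus moved from about (13.9, 7.8) to (11.4, 7.5), a distance of √(2.5² + 0.3²) ≈ 2.5.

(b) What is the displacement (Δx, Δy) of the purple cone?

(-0.7, -2.8)

The purple cone was at about (12.1, 6.3) and moved to about (11.4, 3.5).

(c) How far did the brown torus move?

2.0

From (7.9, 7.4) to (5.9, 7.7), the brown torus covered √(2.0² + 0.3²) ≈ 2.0 units.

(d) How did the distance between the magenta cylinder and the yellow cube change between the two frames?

-1.6

Before: roughly 3.8 units apart; after: 2.2. That's 1.6 units closer together.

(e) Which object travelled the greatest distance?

the blue capsule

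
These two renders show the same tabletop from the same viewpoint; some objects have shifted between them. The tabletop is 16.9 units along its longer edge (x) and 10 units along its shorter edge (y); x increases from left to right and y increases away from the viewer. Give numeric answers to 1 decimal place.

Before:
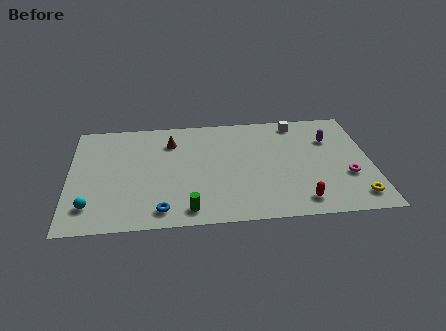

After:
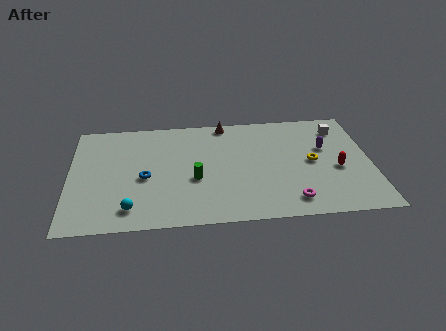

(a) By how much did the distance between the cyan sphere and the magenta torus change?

-5.5

They were about 14.4 units apart before and 8.9 after — 5.5 units closer together.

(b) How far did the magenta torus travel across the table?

3.7

The magenta torus moved from about (15.5, 3.5) to (12.3, 1.6), a distance of √(3.2² + 1.9²) ≈ 3.7.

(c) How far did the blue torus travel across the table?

3.1

From (5.1, 1.4) to (4.2, 4.4), the blue torus covered √(0.9² + 3.0²) ≈ 3.1 units.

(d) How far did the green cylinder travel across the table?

2.7

The green cylinder moved from about (6.6, 1.3) to (7.0, 4.0), a distance of √(0.4² + 2.7²) ≈ 2.7.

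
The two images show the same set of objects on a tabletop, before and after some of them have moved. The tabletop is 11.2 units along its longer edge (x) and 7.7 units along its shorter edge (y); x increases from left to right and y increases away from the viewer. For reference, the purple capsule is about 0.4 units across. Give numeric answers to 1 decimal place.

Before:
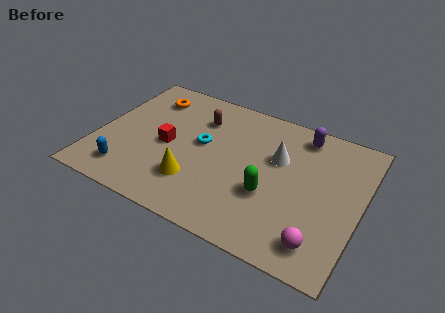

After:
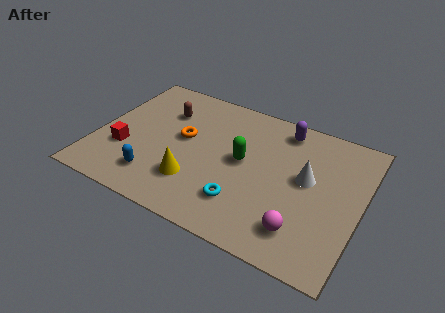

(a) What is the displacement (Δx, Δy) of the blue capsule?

(1.2, 0.2)

The blue capsule was at about (1.6, 1.4) and moved to about (2.8, 1.6).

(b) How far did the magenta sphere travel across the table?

0.9

The magenta sphere was near (9.8, 1.3) before and (9.0, 1.6) after, so it travelled √(0.8² + 0.3²) ≈ 0.9 units.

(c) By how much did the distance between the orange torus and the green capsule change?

-4.0

Before: roughly 6.6 units apart; after: 2.6. That's 4.0 units closer together.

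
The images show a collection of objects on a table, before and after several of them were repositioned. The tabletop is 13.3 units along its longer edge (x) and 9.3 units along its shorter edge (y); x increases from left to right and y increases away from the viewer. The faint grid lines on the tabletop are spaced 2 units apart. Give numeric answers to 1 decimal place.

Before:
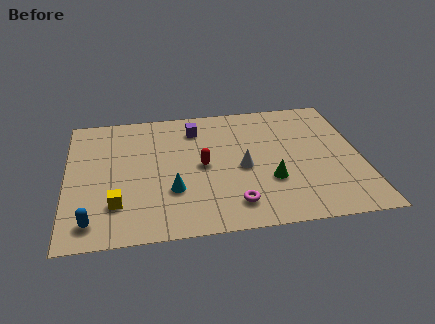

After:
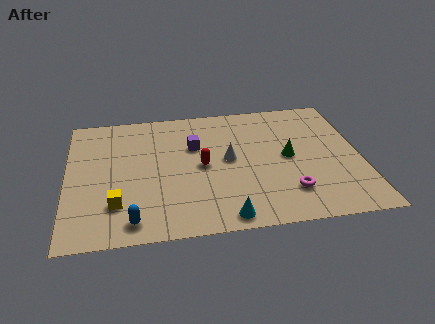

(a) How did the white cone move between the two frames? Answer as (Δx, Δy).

(-0.6, 0.7)

The white cone started near (7.9, 4.2) and ended near (7.3, 4.9).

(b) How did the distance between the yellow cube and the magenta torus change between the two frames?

+2.5

The distance was about 5.2 in the first image and 7.7 in the second, so they moved 2.5 units further apart.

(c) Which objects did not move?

the red capsule and the yellow cube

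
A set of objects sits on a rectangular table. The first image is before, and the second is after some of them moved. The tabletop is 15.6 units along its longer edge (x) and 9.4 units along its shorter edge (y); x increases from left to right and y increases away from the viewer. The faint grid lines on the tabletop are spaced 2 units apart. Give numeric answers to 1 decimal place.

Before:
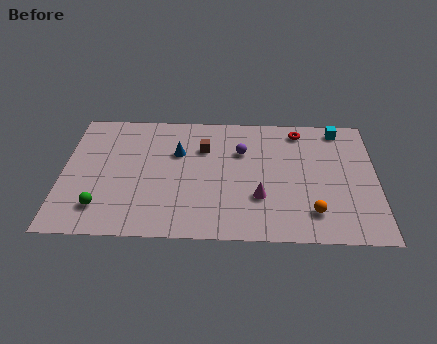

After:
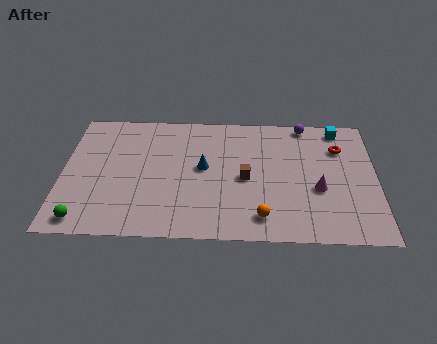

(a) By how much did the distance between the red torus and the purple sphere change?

-0.9

The distance was about 3.4 in the first image and 2.5 in the second, so they moved 0.9 units closer together.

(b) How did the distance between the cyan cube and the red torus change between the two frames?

-0.5

Before: roughly 2.0 units apart; after: 1.5. That's 0.5 units closer together.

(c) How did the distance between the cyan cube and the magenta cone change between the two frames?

-1.9

Before: roughly 6.6 units apart; after: 4.7. That's 1.9 units closer together.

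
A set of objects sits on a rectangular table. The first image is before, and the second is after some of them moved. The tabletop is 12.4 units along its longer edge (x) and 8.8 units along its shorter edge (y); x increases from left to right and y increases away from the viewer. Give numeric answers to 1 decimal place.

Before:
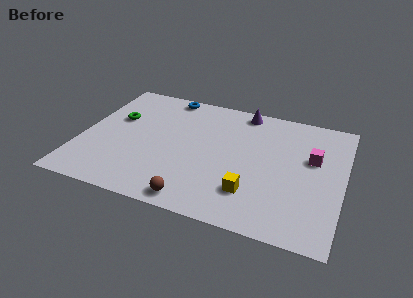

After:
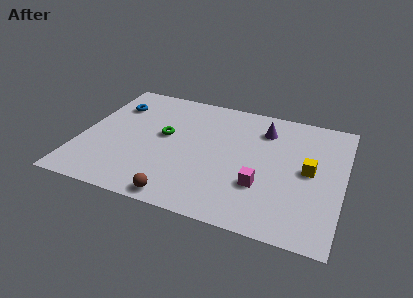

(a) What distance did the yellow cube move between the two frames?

3.4

The yellow cube was near (8.3, 2.2) before and (10.8, 4.5) after, so it travelled √(2.5² + 2.3²) ≈ 3.4 units.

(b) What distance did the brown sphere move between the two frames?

0.7

The brown sphere was near (5.8, 0.9) before and (5.1, 0.8) after, so it travelled √(0.7² + 0.1²) ≈ 0.7 units.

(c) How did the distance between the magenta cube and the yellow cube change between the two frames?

-1.4

Before: roughly 4.1 units apart; after: 2.7. That's 1.4 units closer together.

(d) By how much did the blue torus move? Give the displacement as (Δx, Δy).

(-2.4, -1.5)

The blue torus started near (3.7, 8.0) and ended near (1.3, 6.5).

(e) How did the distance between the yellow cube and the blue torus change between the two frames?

+2.3

The distance was about 7.4 in the first image and 9.7 in the second, so they moved 2.3 units further apart.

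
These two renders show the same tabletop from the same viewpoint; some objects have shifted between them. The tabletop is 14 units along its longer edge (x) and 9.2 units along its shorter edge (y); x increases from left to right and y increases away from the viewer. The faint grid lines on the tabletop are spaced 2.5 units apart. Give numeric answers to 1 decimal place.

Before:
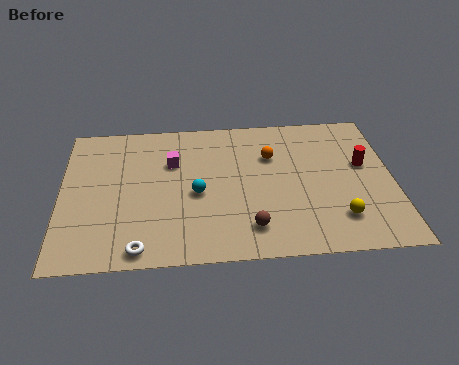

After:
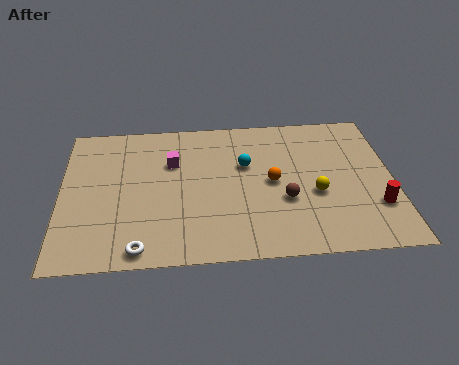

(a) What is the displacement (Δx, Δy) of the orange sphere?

(0.0, -1.7)

From the two frames, the orange sphere sits at roughly (8.9, 6.3) before and (8.9, 4.6) after.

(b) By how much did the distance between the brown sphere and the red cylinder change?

-2.2

Before: roughly 6.1 units apart; after: 3.9. That's 2.2 units closer together.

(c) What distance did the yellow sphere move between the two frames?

1.8

From (11.6, 2.1) to (10.7, 3.7), the yellow sphere covered √(0.9² + 1.6²) ≈ 1.8 units.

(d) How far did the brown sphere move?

2.2

From (7.9, 1.8) to (9.4, 3.4), the brown sphere covered √(1.5² + 1.6²) ≈ 2.2 units.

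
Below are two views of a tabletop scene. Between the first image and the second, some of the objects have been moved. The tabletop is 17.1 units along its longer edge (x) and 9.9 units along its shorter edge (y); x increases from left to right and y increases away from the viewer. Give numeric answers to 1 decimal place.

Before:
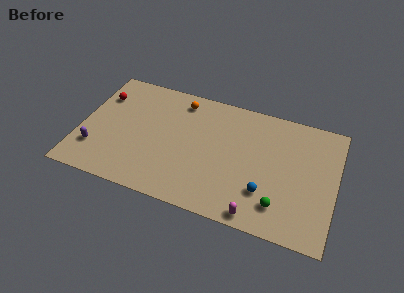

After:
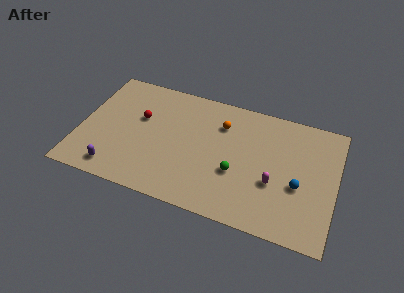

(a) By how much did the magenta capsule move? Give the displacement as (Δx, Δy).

(0.9, 2.8)

The magenta capsule started near (12.2, 0.9) and ended near (13.1, 3.7).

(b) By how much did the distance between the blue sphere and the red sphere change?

-1.3

They were about 12.3 units apart before and 11.0 after — 1.3 units closer together.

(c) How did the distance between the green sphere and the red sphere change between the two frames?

-6.4

They were about 13.5 units apart before and 7.1 after — 6.4 units closer together.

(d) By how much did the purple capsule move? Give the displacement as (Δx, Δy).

(1.5, -1.2)

From the two frames, the purple capsule sits at roughly (1.2, 2.6) before and (2.7, 1.4) after.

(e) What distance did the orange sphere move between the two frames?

3.1

The orange sphere was near (6.4, 8.4) before and (9.3, 7.3) after, so it travelled √(2.9² + 1.1²) ≈ 3.1 units.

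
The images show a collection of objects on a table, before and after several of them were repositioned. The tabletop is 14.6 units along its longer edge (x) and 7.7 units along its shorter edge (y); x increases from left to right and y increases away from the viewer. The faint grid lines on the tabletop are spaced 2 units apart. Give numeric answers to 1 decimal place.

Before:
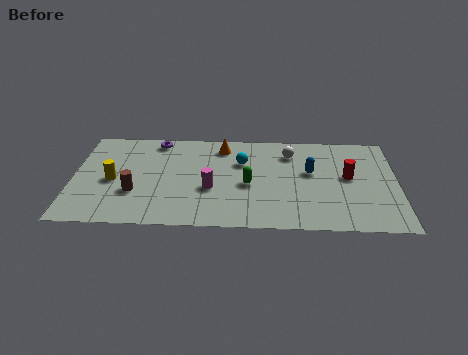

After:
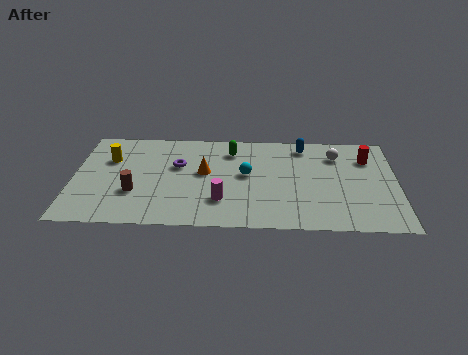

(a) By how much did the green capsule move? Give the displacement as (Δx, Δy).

(-0.8, 2.7)

From the two frames, the green capsule sits at roughly (7.9, 3.4) before and (7.1, 6.1) after.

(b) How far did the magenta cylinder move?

1.0

The magenta cylinder was near (6.2, 3.0) before and (6.7, 2.1) after, so it travelled √(0.5² + 0.9²) ≈ 1.0 units.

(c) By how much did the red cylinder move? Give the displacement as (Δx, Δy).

(0.9, 1.5)

From the two frames, the red cylinder sits at roughly (12.4, 4.2) before and (13.3, 5.7) after.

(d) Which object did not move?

the brown cylinder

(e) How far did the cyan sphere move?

1.0

From (7.6, 5.2) to (7.8, 4.2), the cyan sphere covered √(0.2² + 1.0²) ≈ 1.0 units.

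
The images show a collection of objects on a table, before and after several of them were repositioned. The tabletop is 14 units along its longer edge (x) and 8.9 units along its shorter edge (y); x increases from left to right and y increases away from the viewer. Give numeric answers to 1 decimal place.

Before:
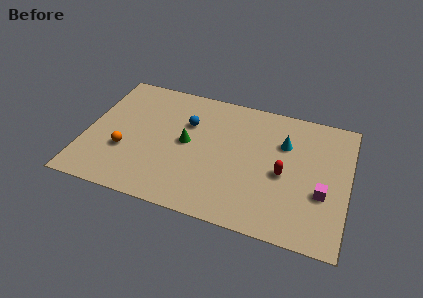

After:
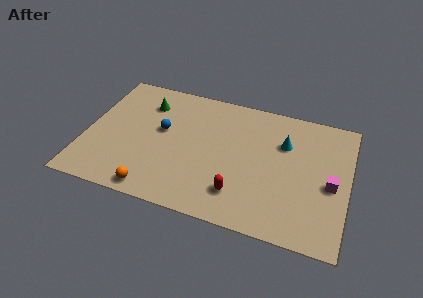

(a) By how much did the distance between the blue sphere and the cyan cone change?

+1.4

The distance was about 5.2 in the first image and 6.6 in the second, so they moved 1.4 units further apart.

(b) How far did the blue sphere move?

1.6

The blue sphere moved from about (5.3, 6.0) to (4.0, 5.1), a distance of √(1.3² + 0.9²) ≈ 1.6.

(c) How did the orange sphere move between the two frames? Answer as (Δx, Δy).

(1.8, -2.2)

The orange sphere was at about (2.2, 3.1) and moved to about (4.0, 0.9).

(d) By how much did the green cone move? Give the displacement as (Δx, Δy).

(-2.4, 2.2)

The green cone started near (5.4, 4.6) and ended near (3.0, 6.8).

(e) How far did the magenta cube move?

0.8

The magenta cube was near (12.7, 3.3) before and (13.1, 4.0) after, so it travelled √(0.4² + 0.7²) ≈ 0.8 units.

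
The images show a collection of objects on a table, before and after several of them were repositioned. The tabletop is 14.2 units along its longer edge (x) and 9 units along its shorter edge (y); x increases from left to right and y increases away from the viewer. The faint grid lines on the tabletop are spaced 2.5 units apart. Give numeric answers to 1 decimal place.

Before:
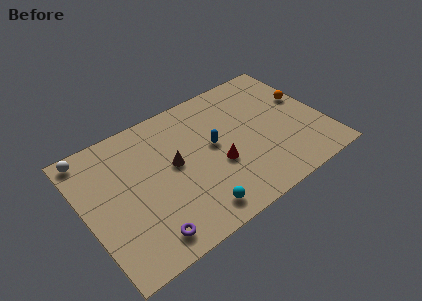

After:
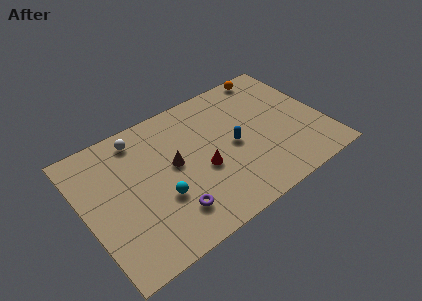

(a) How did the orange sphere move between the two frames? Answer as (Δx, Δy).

(-1.5, 2.8)

The orange sphere was at about (13.4, 5.4) and moved to about (11.9, 8.2).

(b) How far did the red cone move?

0.9

The red cone was near (7.7, 3.5) before and (6.8, 3.7) after, so it travelled √(0.9² + 0.2²) ≈ 0.9 units.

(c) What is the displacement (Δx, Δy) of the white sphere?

(2.9, -0.4)

From the two frames, the white sphere sits at roughly (0.8, 8.1) before and (3.7, 7.7) after.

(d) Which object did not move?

the brown cone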